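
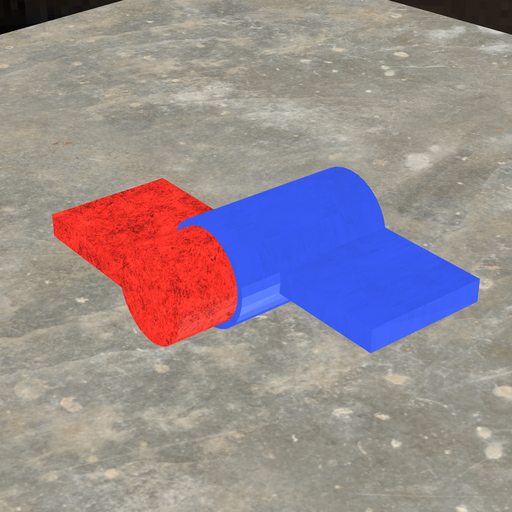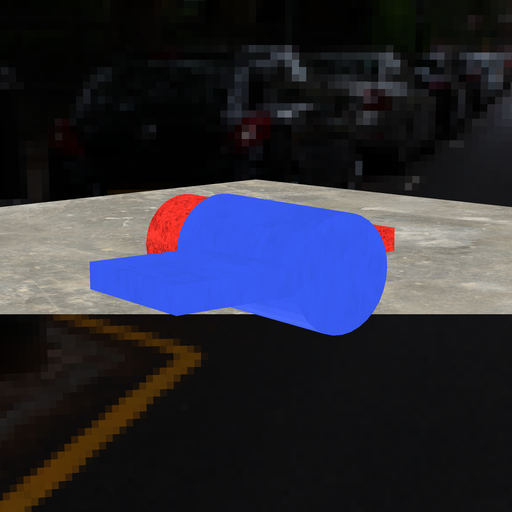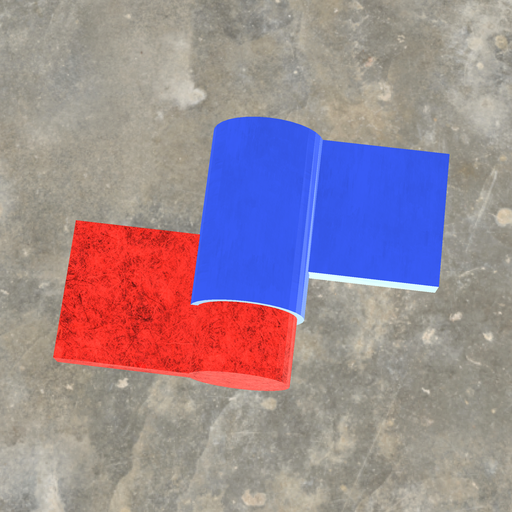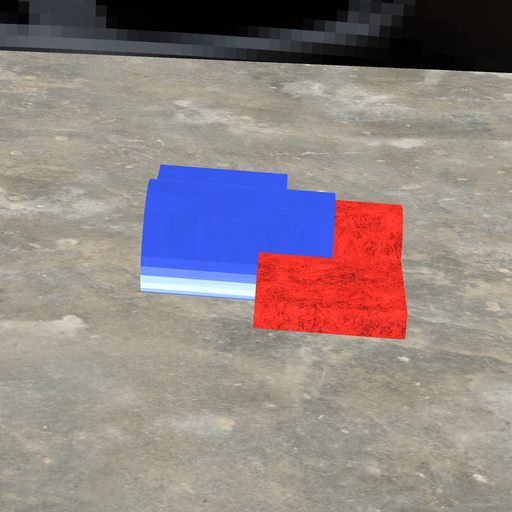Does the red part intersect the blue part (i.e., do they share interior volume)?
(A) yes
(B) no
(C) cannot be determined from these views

(A) yes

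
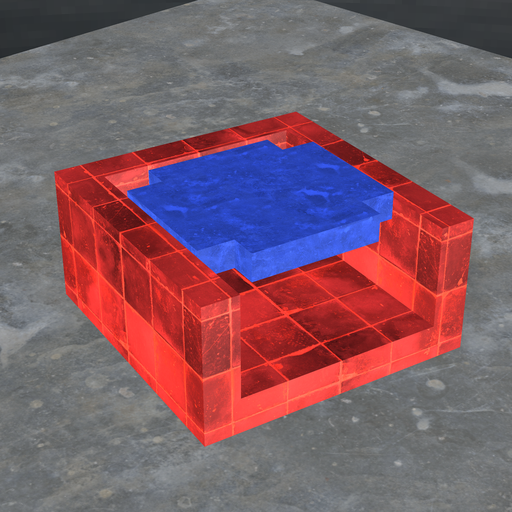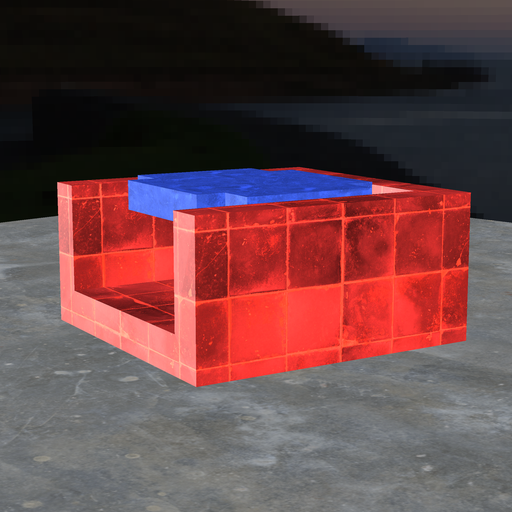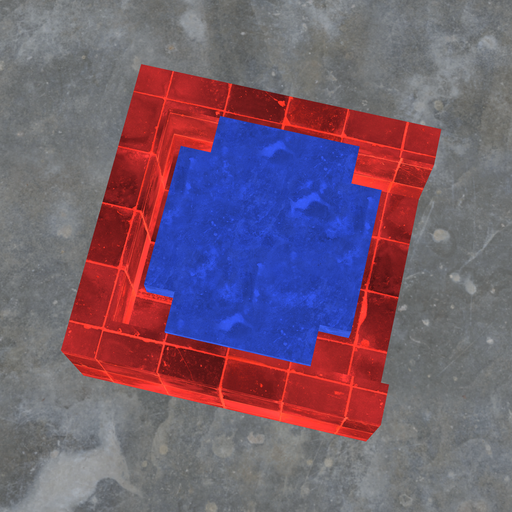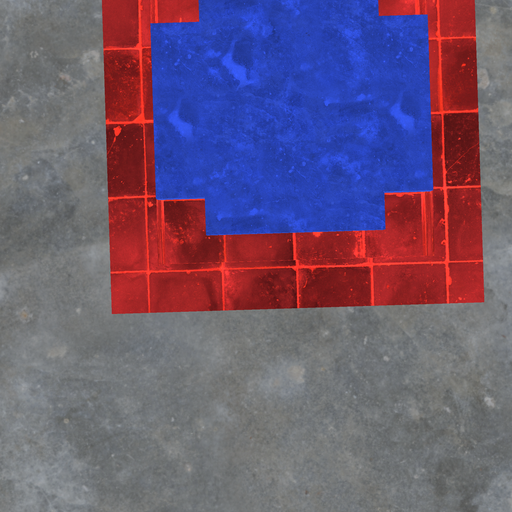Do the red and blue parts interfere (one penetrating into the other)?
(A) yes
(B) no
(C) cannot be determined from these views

(B) no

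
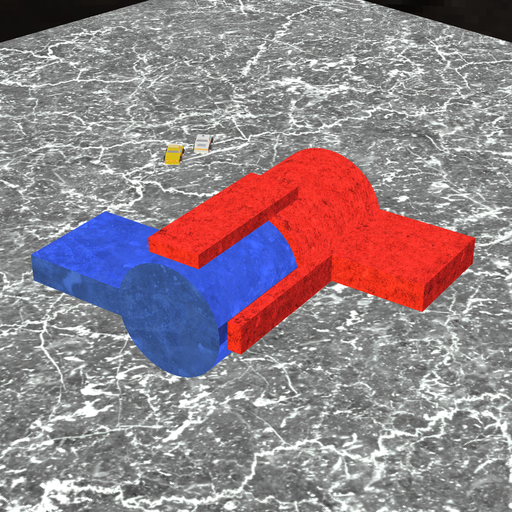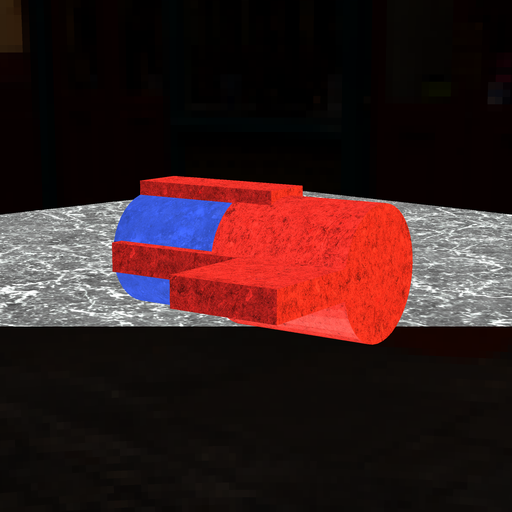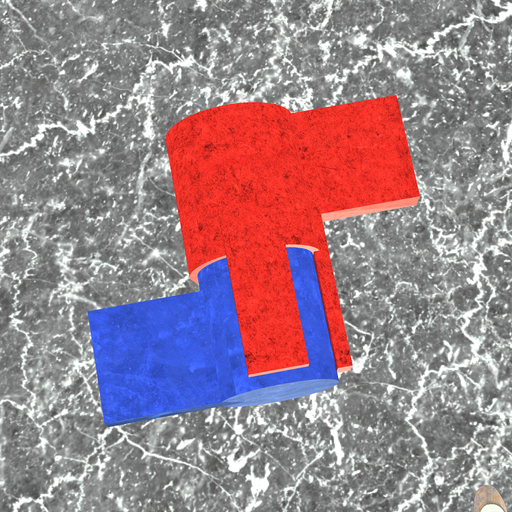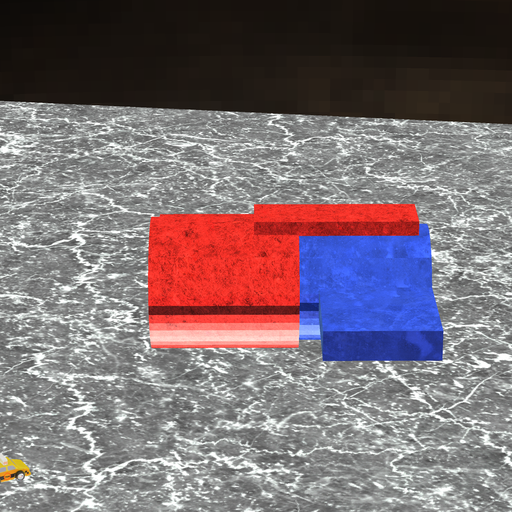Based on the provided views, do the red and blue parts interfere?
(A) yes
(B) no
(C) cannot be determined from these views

(A) yes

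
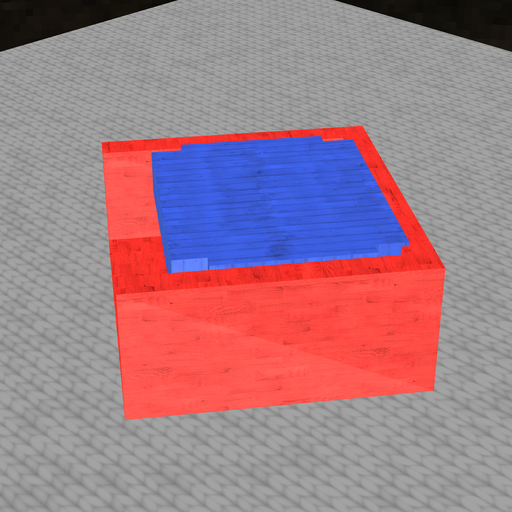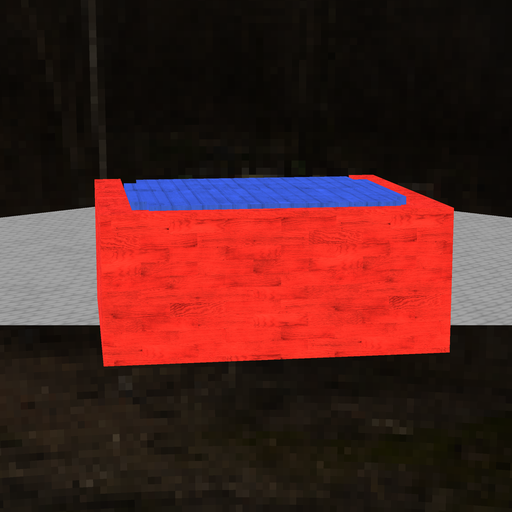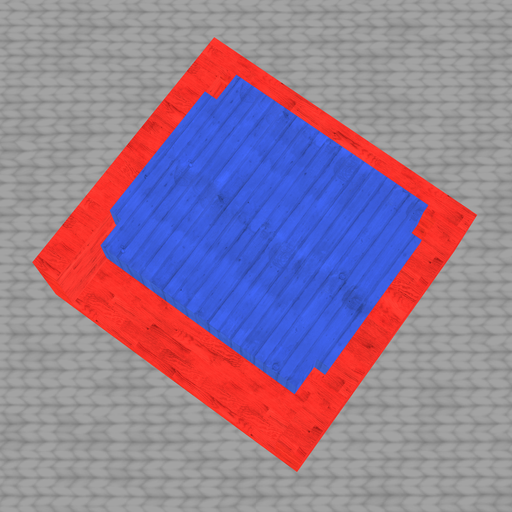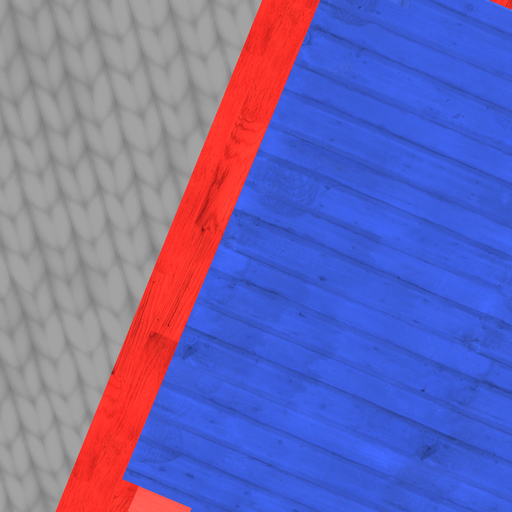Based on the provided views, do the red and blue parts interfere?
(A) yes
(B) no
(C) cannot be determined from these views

(A) yes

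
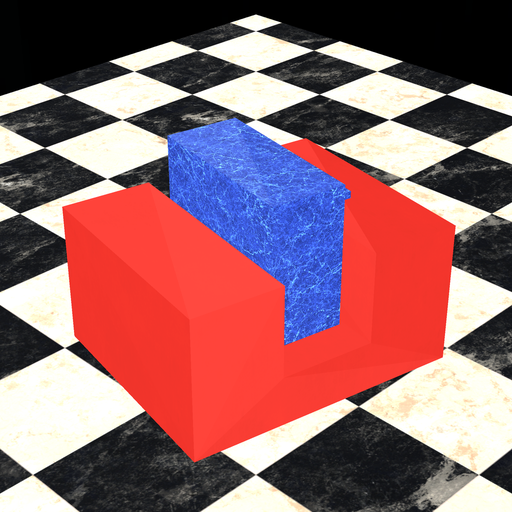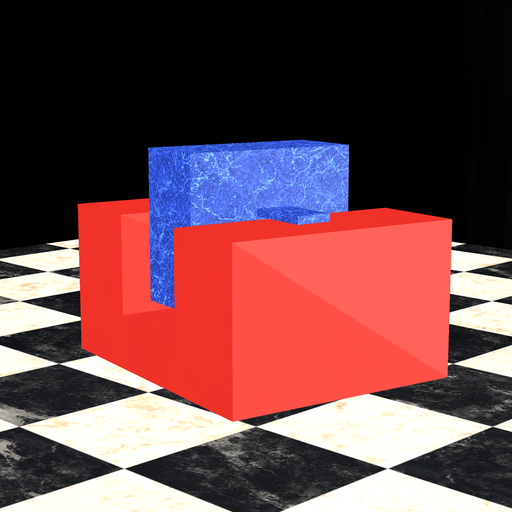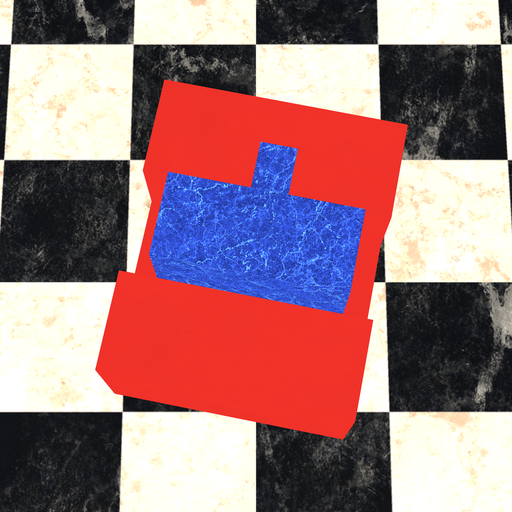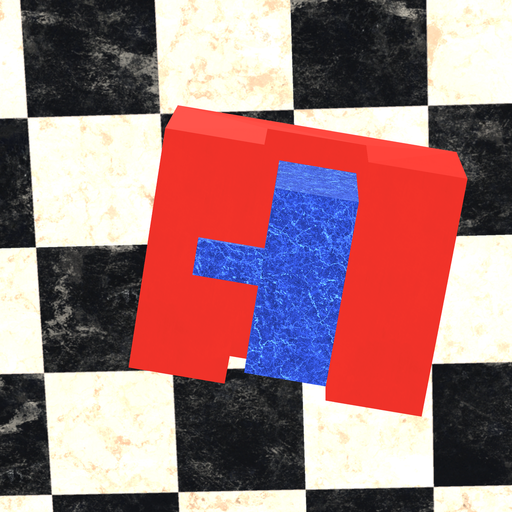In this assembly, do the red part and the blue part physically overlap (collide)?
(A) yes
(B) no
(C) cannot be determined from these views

(B) no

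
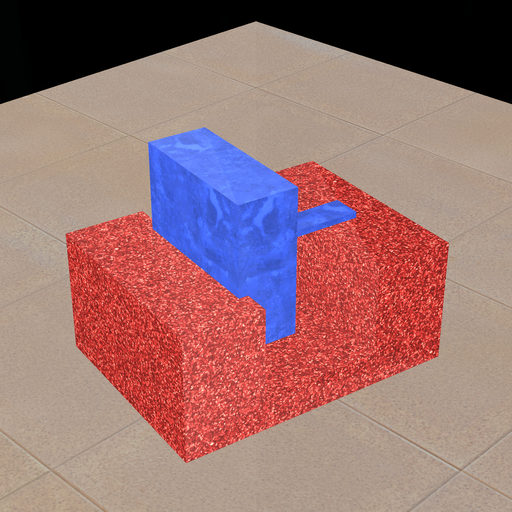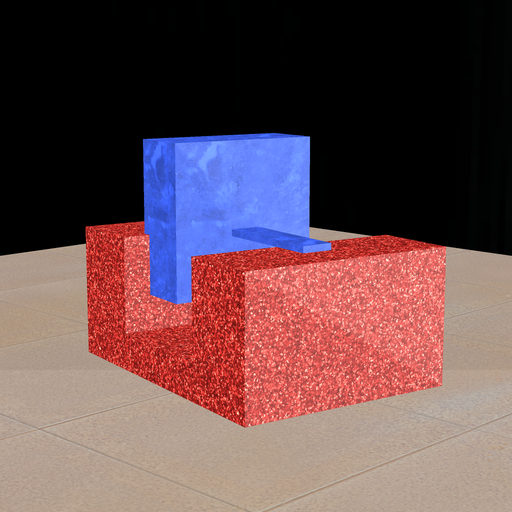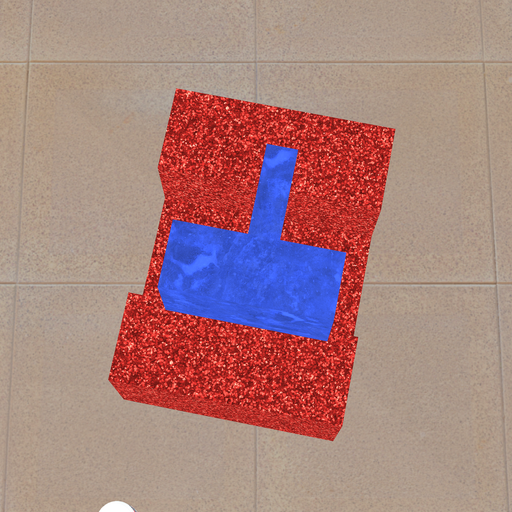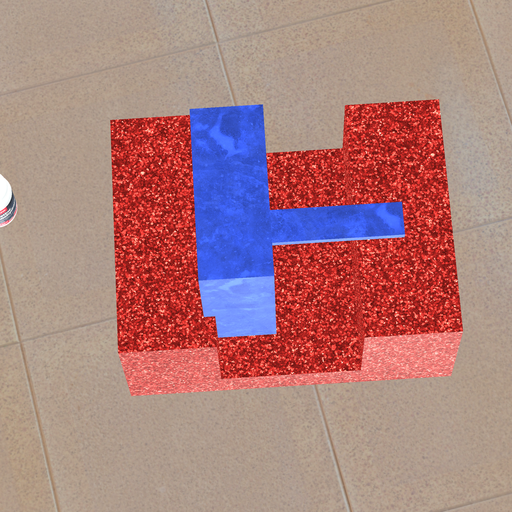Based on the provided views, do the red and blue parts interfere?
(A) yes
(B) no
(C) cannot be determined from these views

(A) yes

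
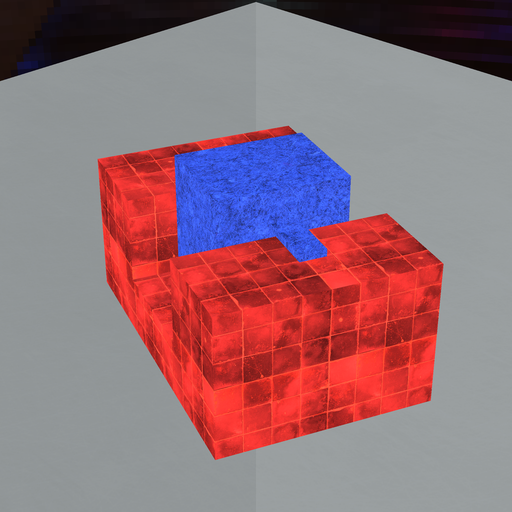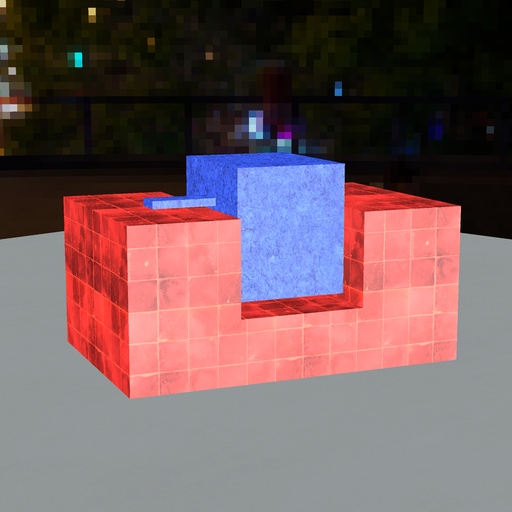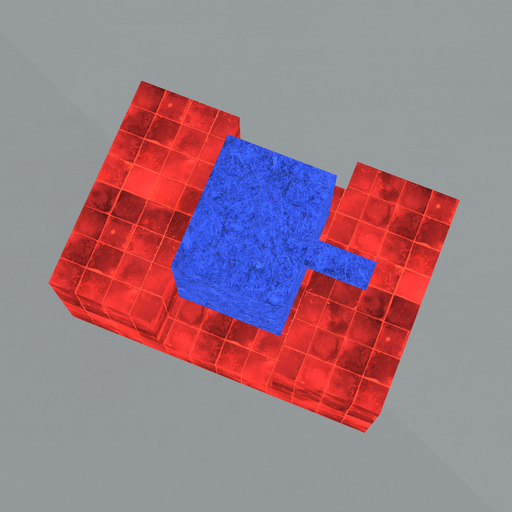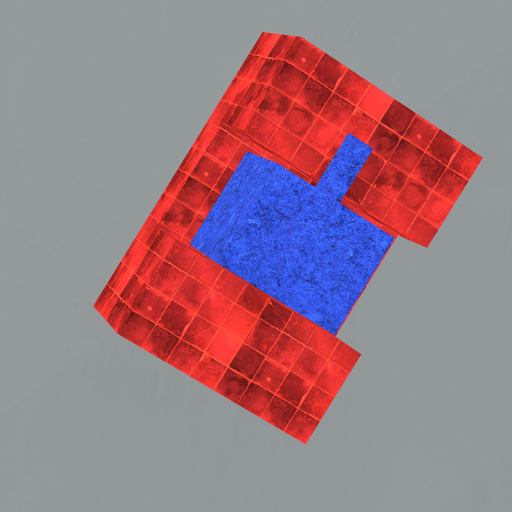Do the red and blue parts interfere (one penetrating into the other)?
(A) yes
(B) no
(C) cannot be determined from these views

(B) no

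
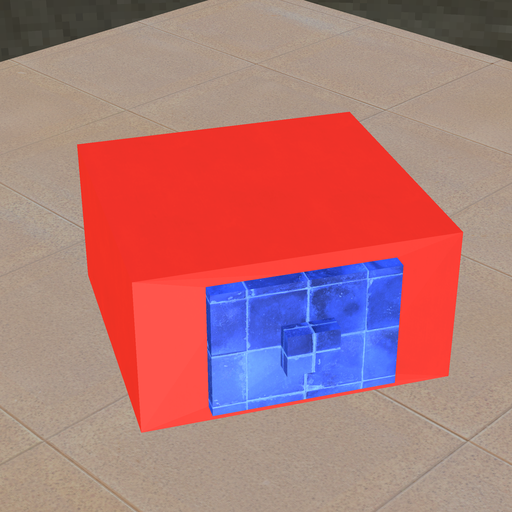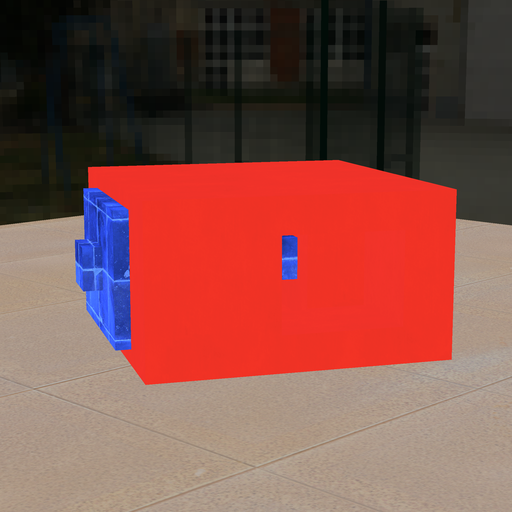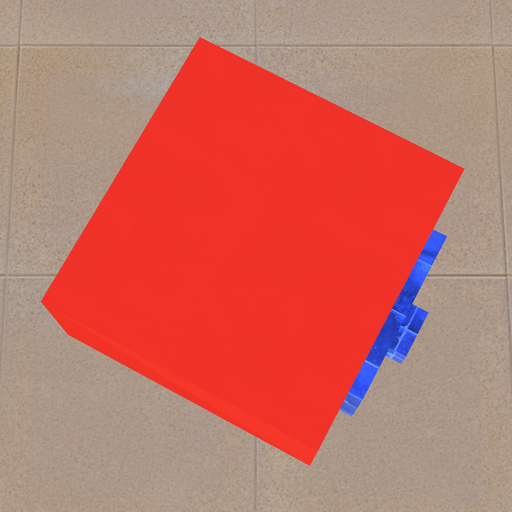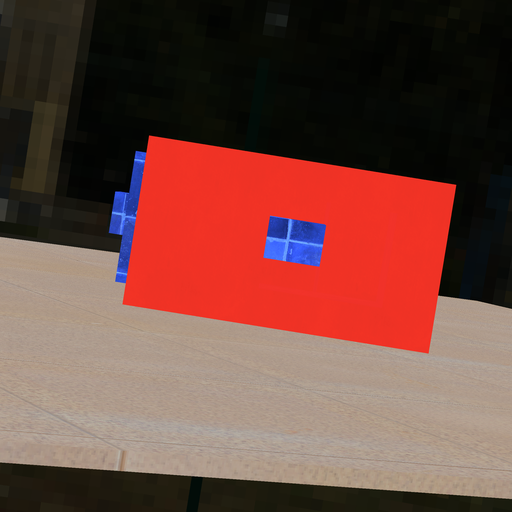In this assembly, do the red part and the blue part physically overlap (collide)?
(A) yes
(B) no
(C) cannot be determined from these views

(A) yes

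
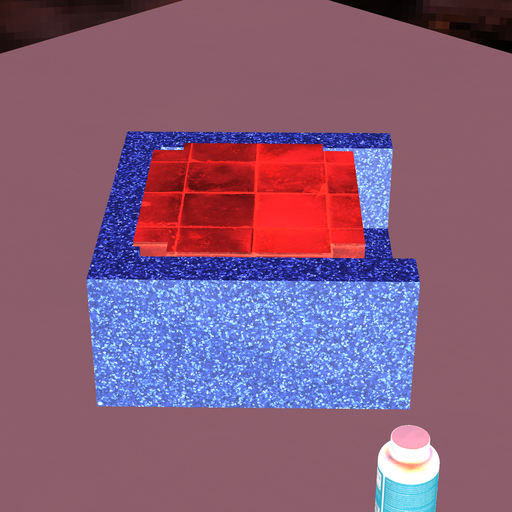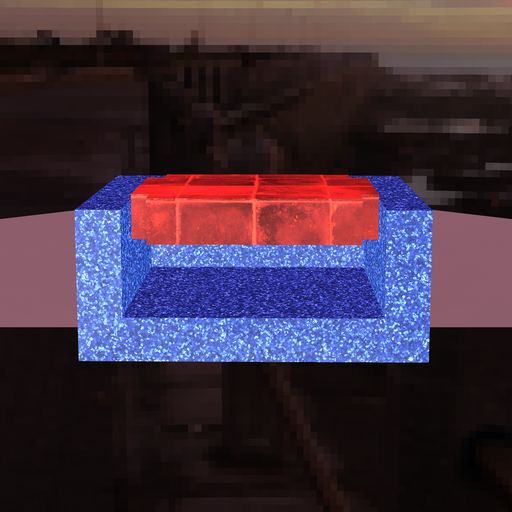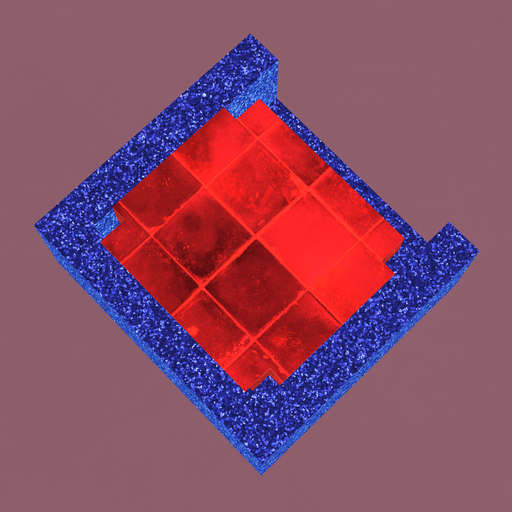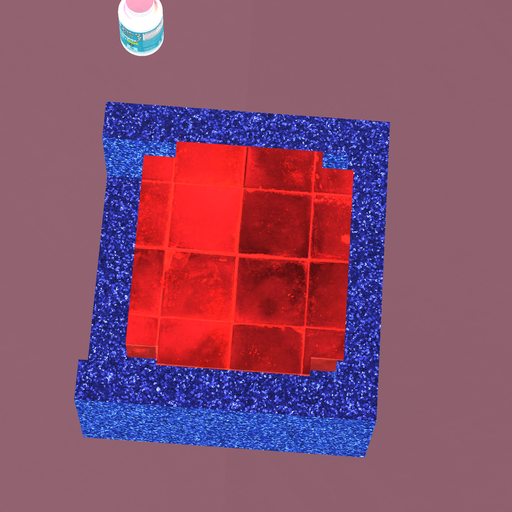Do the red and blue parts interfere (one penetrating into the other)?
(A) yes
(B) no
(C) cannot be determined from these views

(A) yes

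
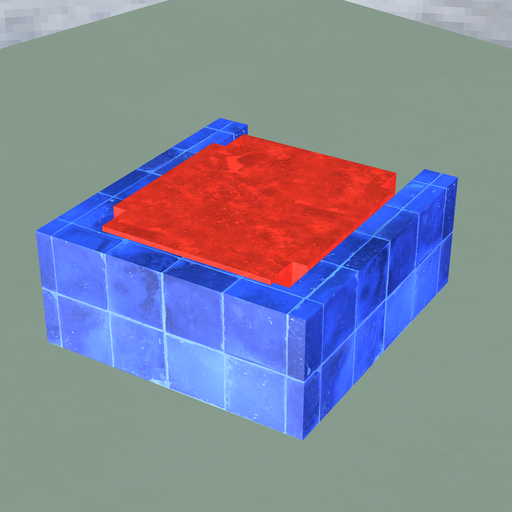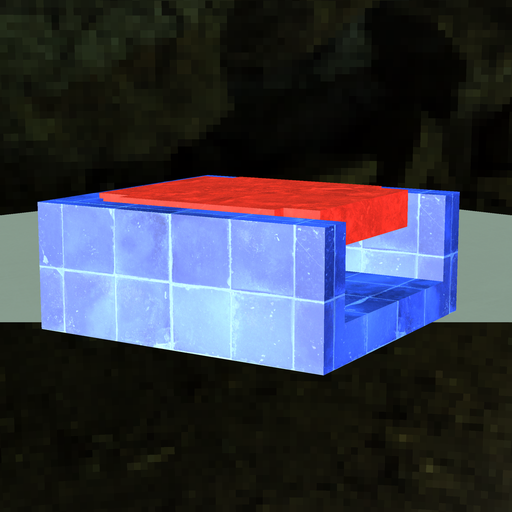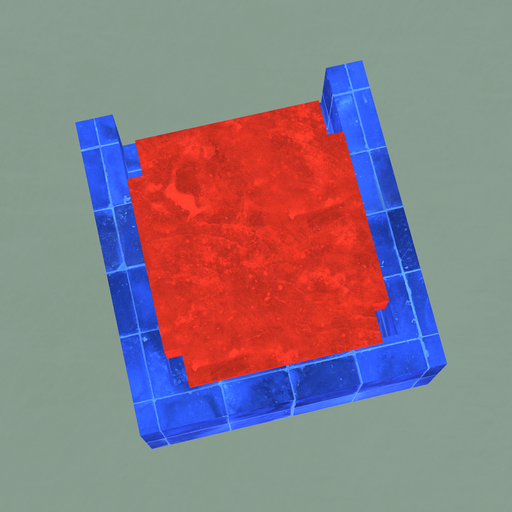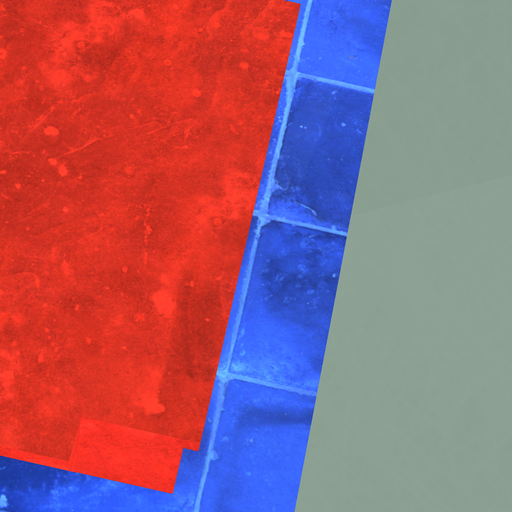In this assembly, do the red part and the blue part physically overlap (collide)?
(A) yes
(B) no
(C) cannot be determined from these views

(A) yes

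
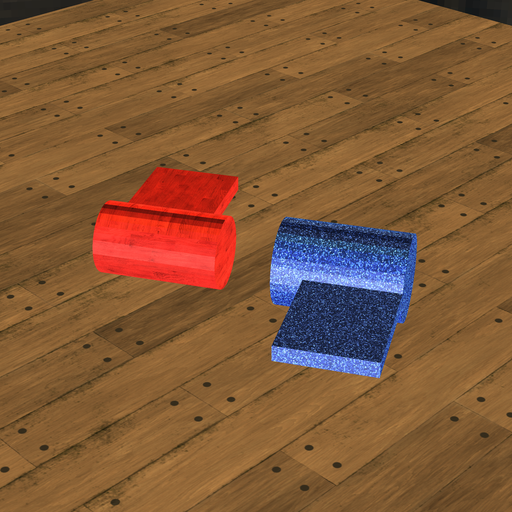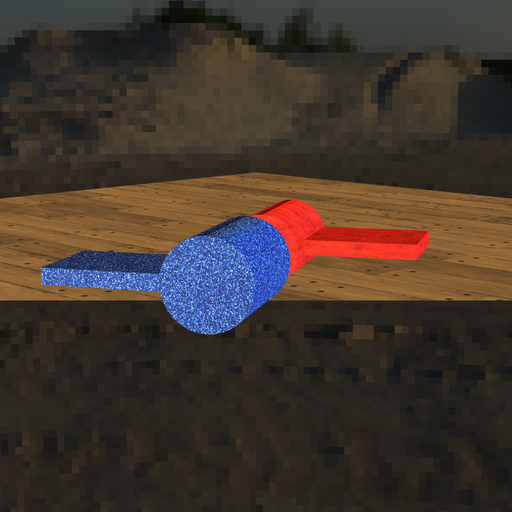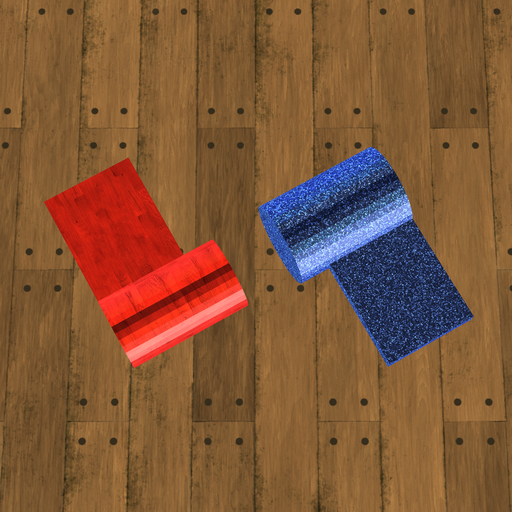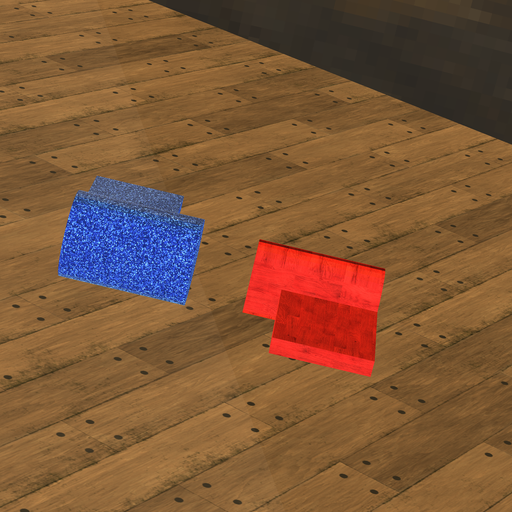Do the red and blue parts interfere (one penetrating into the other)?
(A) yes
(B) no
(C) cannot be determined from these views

(B) no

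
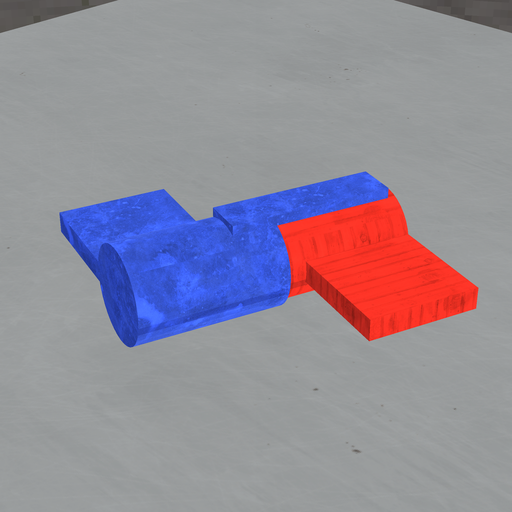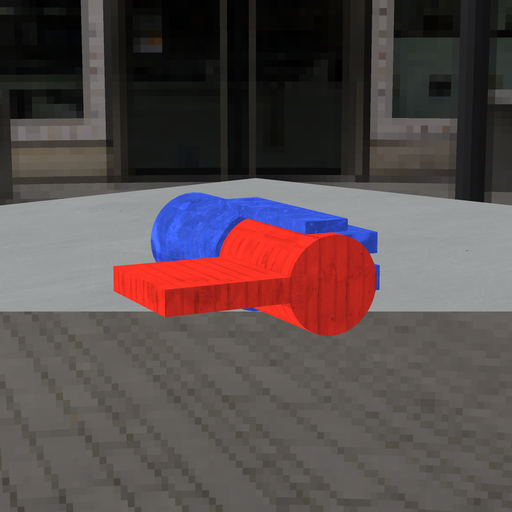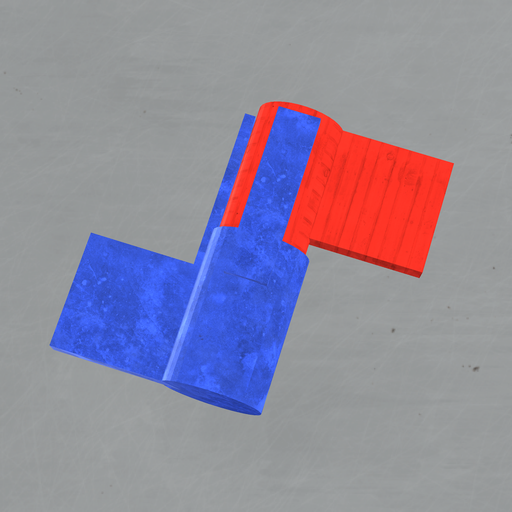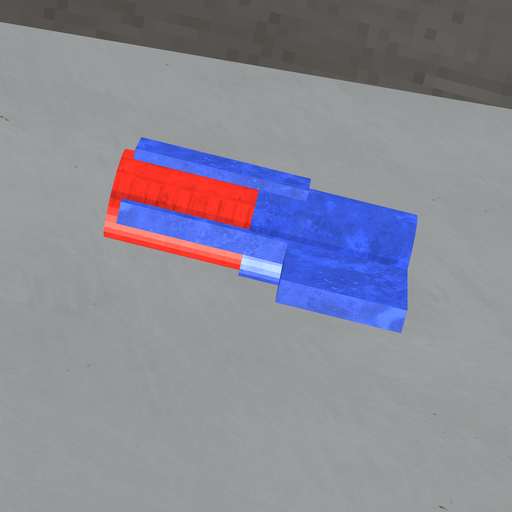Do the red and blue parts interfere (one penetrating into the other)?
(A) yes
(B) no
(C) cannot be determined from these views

(A) yes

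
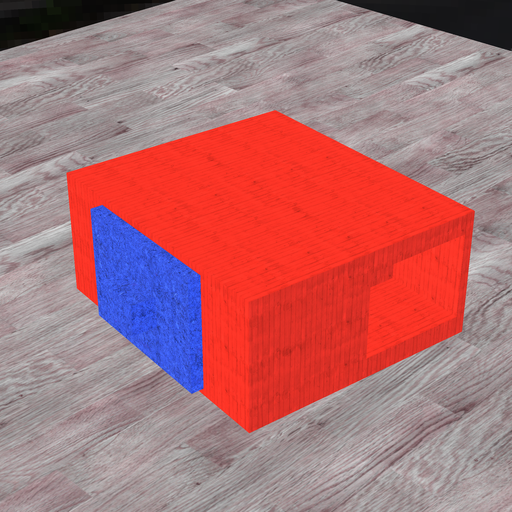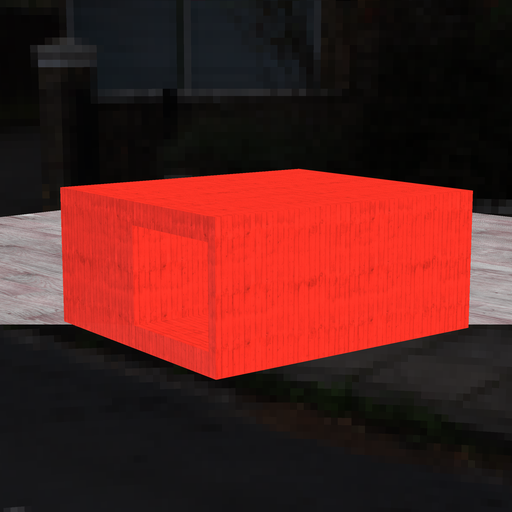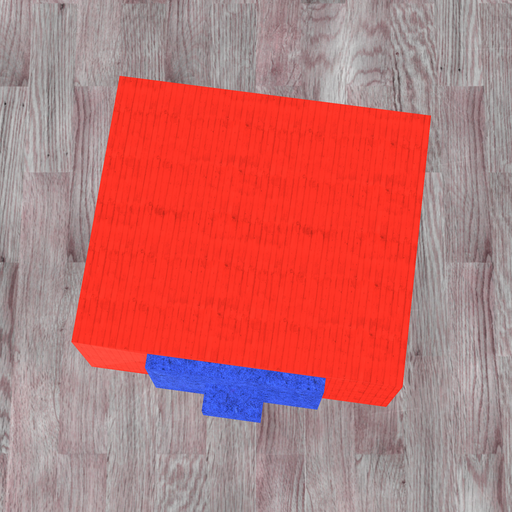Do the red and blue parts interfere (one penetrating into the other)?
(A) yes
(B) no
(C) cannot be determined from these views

(C) cannot be determined from these views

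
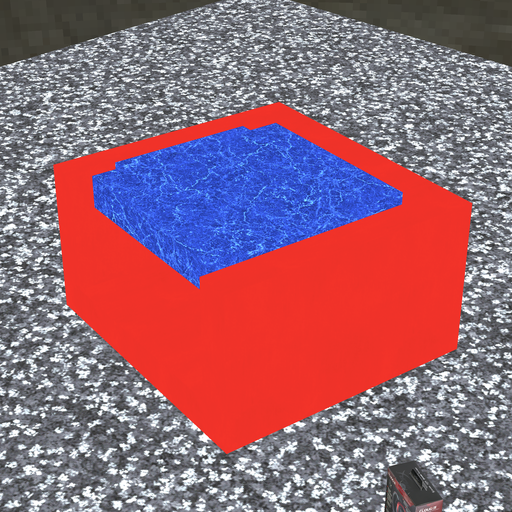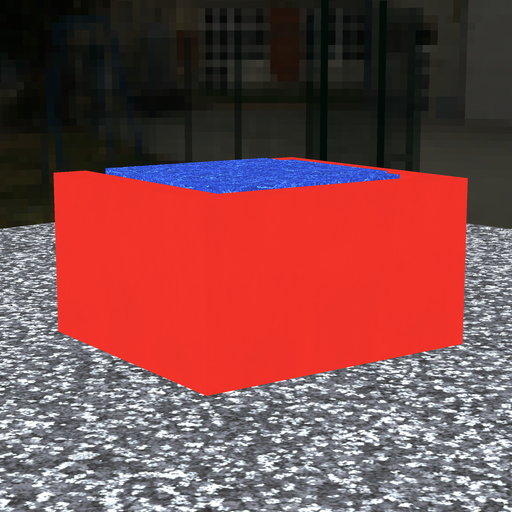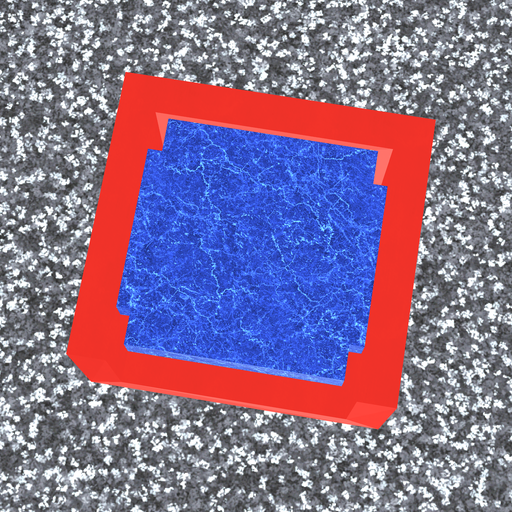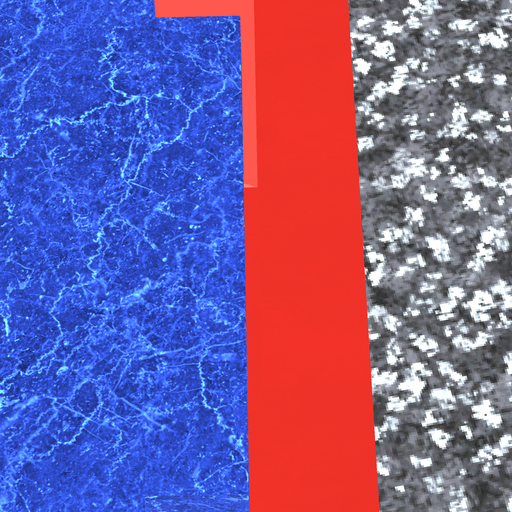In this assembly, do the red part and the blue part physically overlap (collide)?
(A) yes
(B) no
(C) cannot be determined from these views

(B) no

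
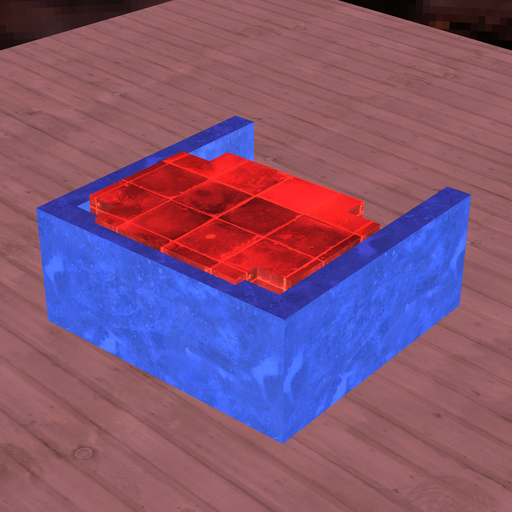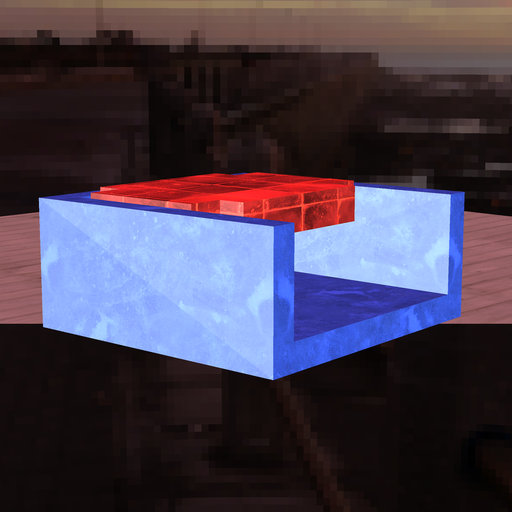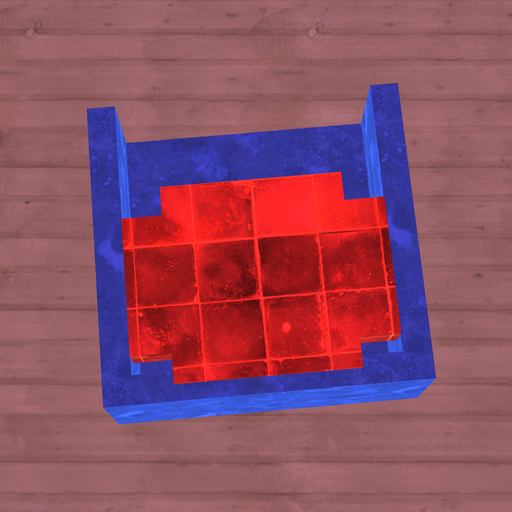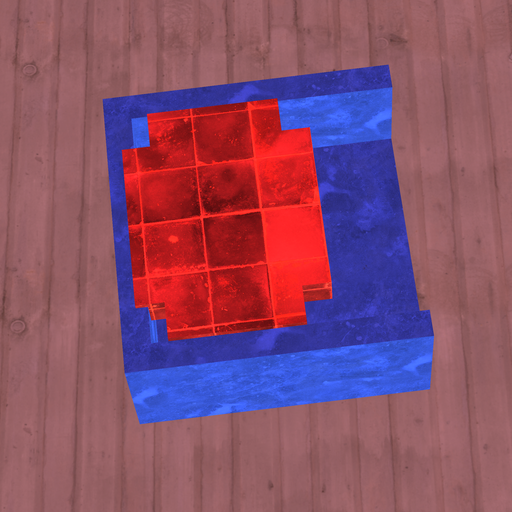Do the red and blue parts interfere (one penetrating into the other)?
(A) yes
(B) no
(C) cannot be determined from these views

(A) yes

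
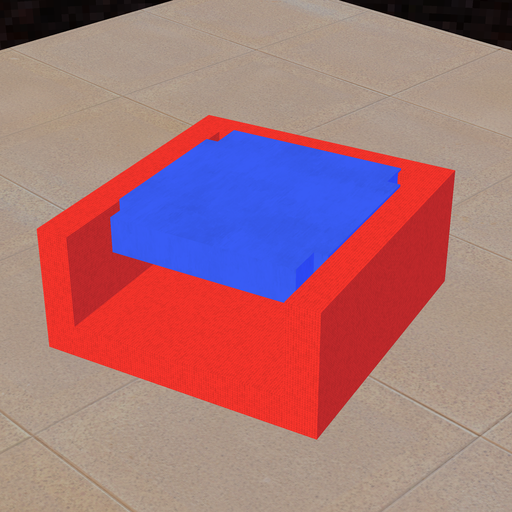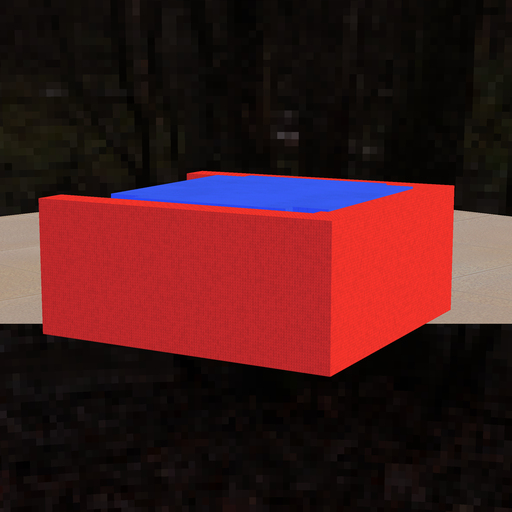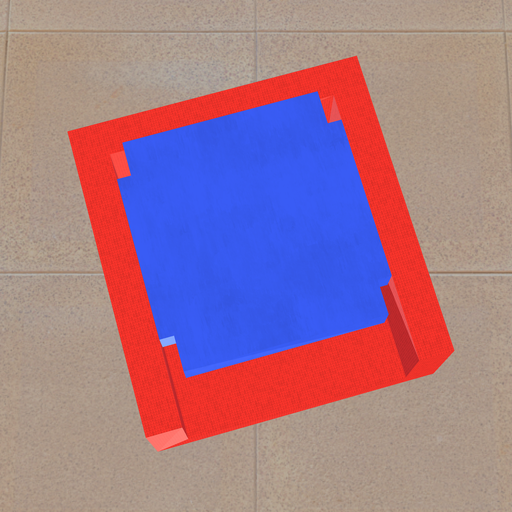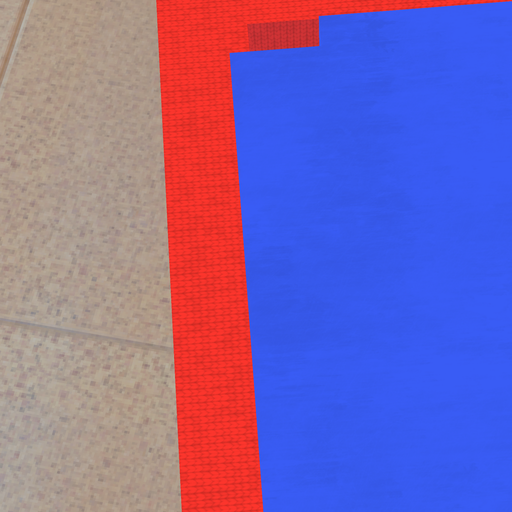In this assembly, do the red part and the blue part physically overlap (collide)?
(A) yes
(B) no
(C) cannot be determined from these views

(A) yes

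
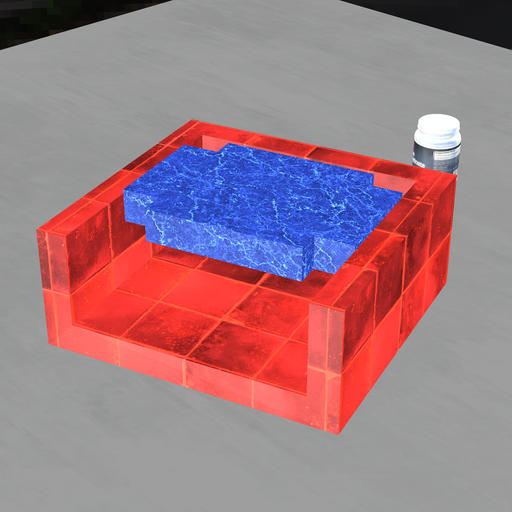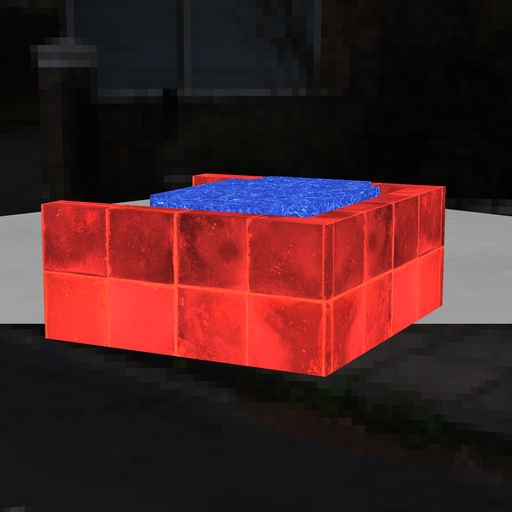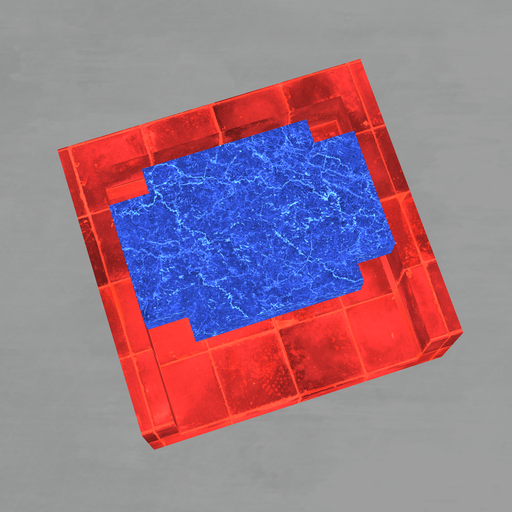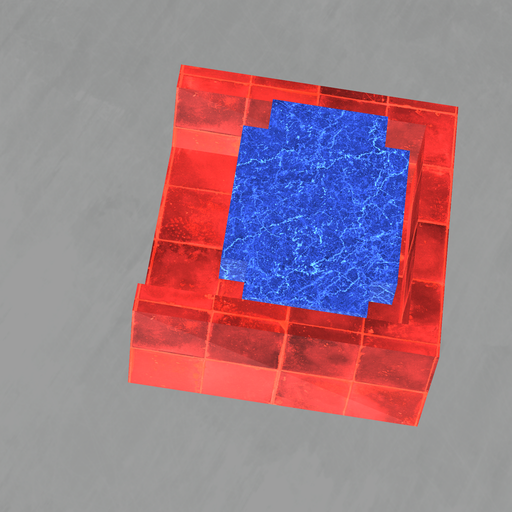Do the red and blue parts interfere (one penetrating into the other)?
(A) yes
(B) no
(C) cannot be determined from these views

(B) no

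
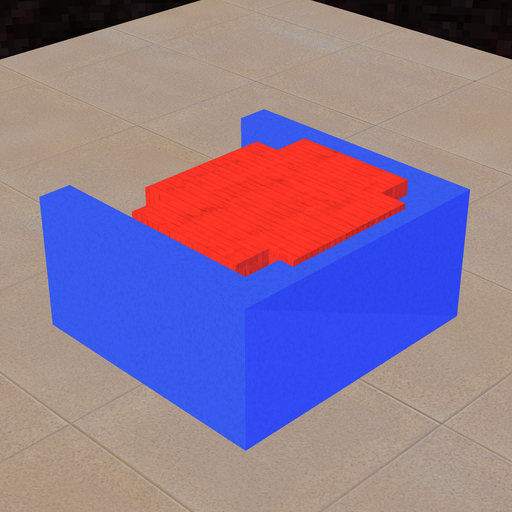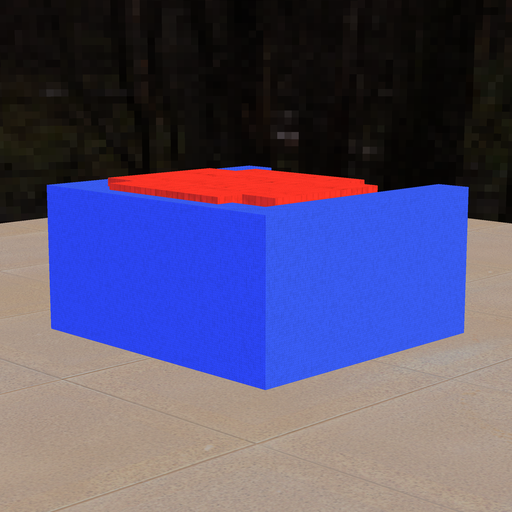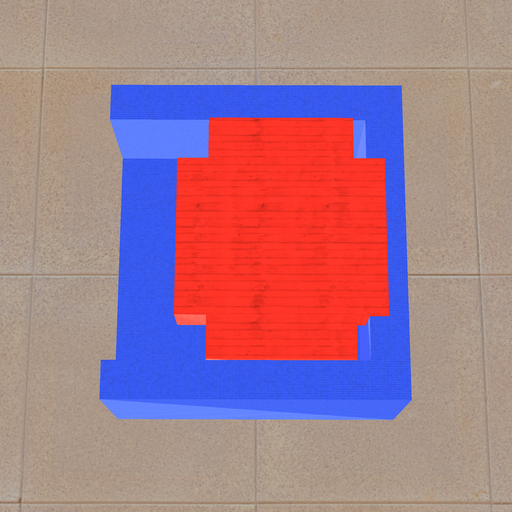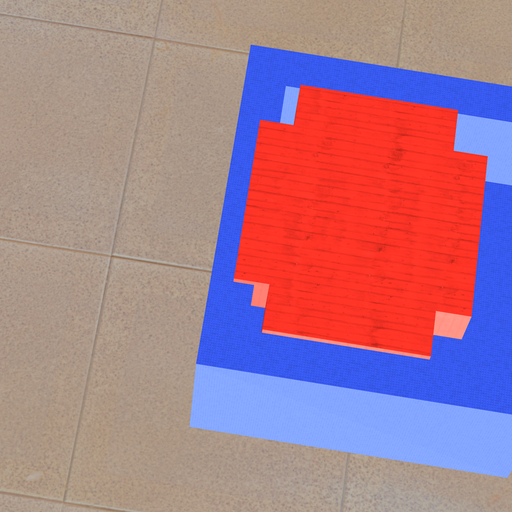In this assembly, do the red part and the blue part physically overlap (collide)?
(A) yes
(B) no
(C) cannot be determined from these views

(A) yes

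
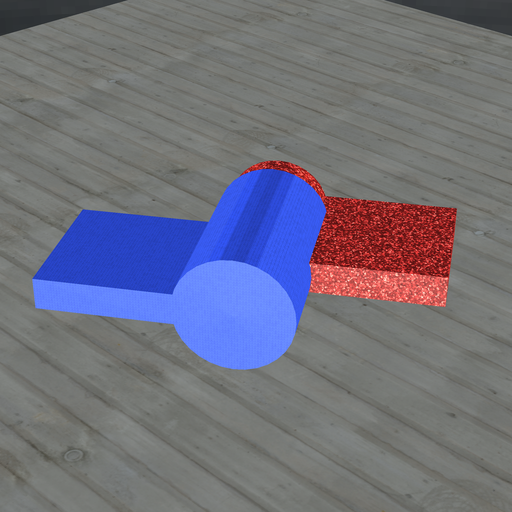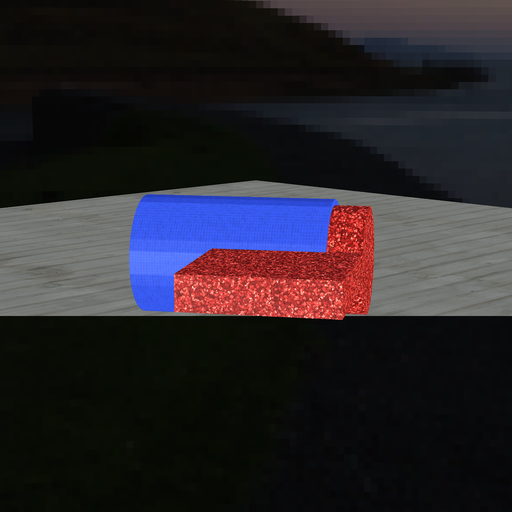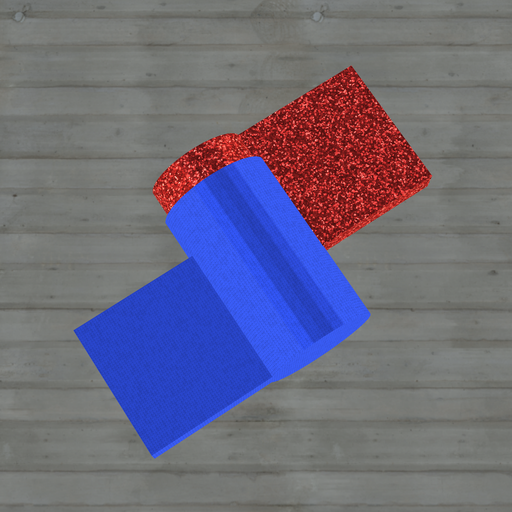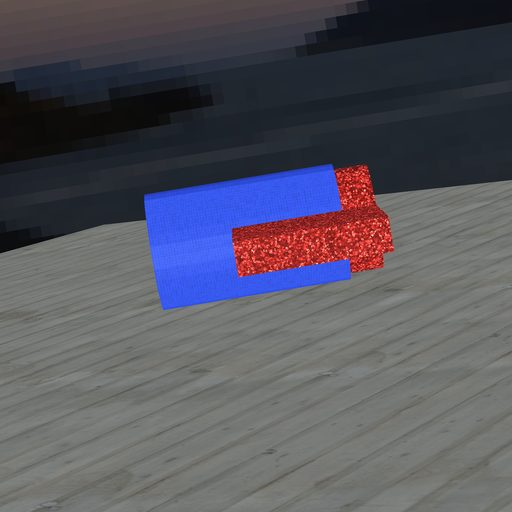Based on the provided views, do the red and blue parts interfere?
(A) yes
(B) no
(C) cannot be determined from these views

(A) yes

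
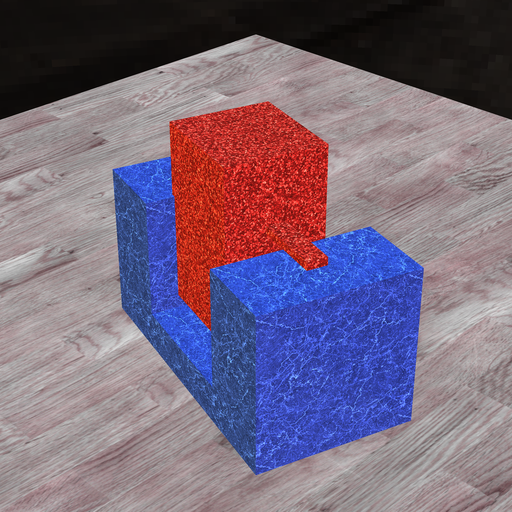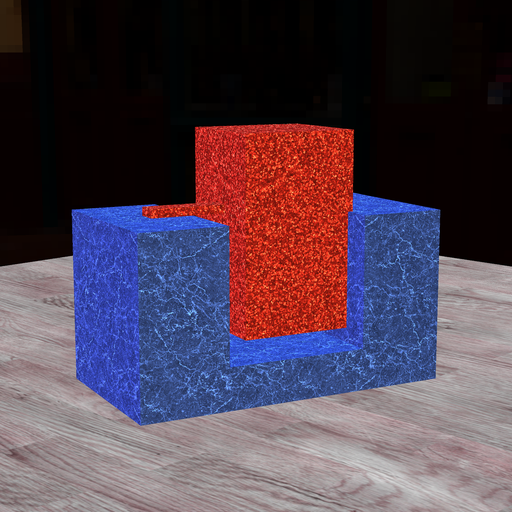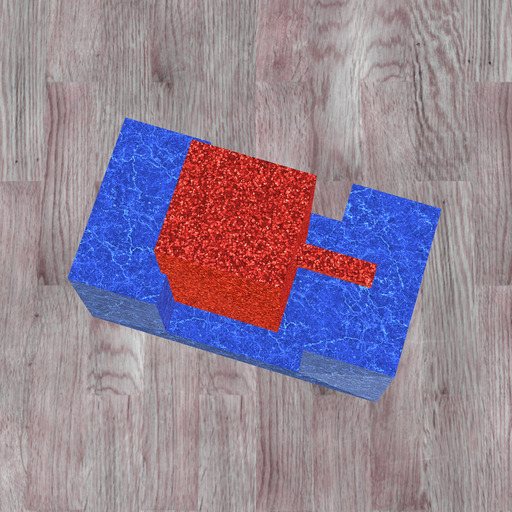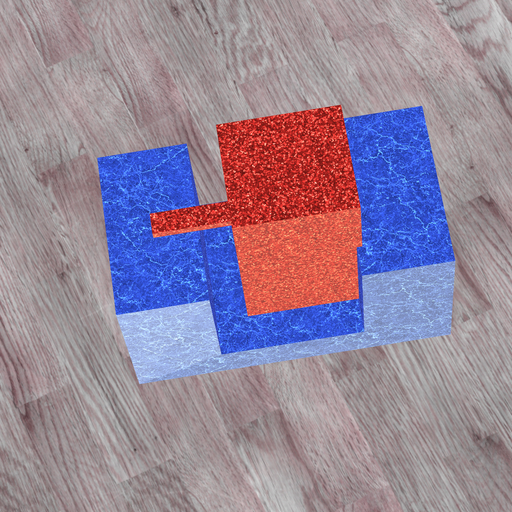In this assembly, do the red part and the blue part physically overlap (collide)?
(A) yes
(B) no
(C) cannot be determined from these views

(A) yes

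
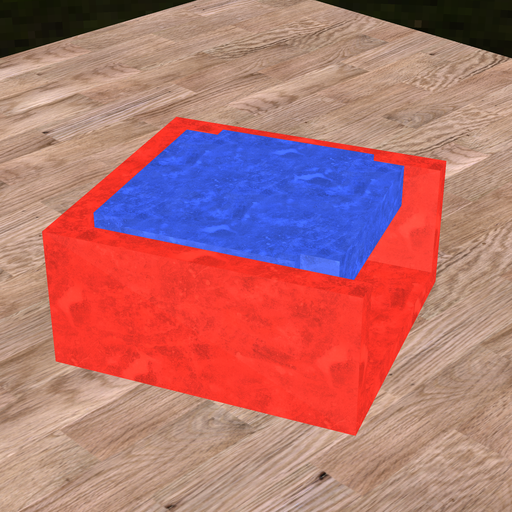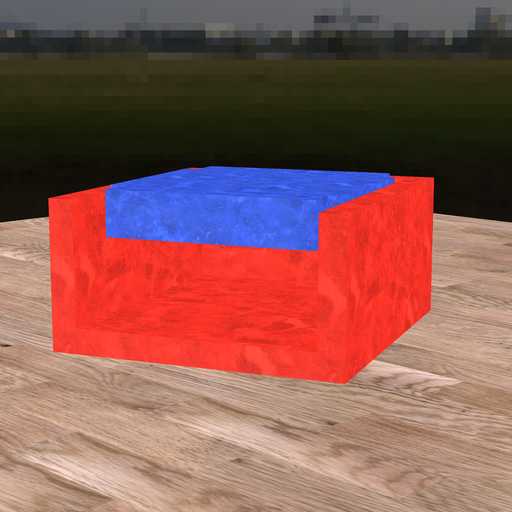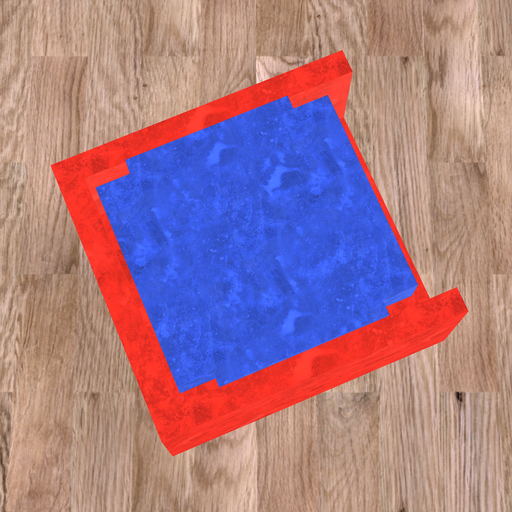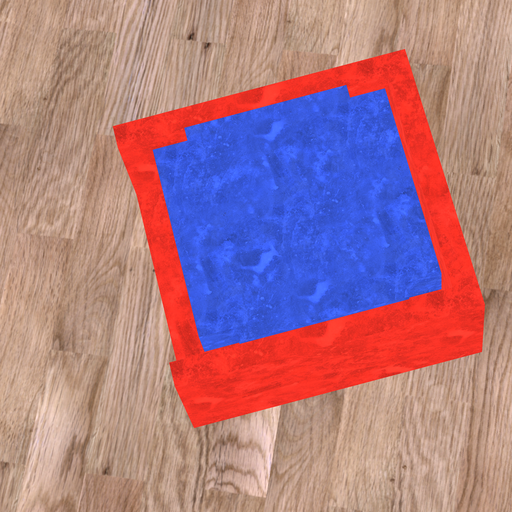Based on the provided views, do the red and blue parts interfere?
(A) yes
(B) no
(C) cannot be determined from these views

(B) no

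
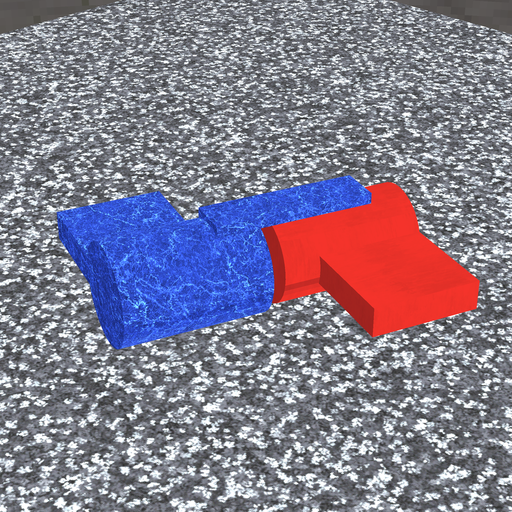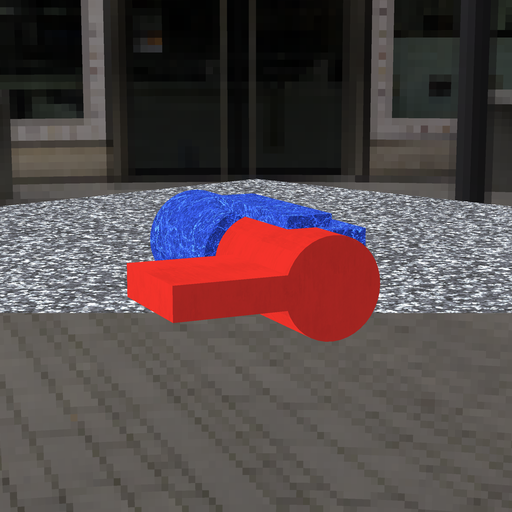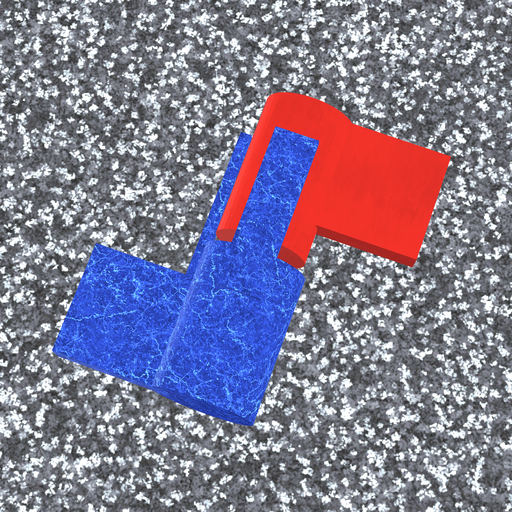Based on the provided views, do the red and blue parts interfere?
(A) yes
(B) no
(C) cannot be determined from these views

(B) no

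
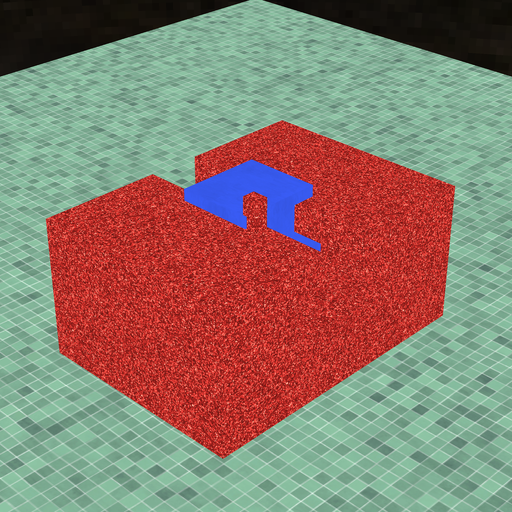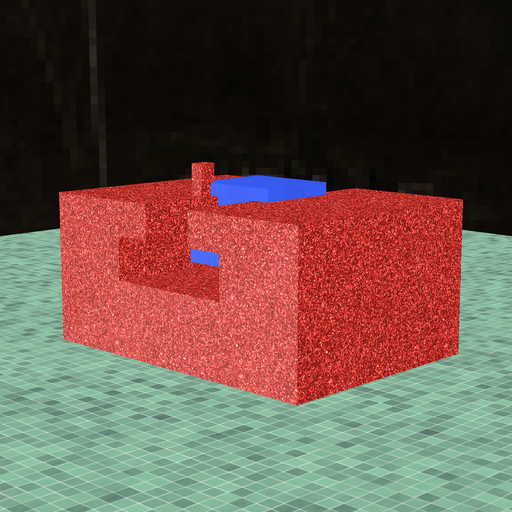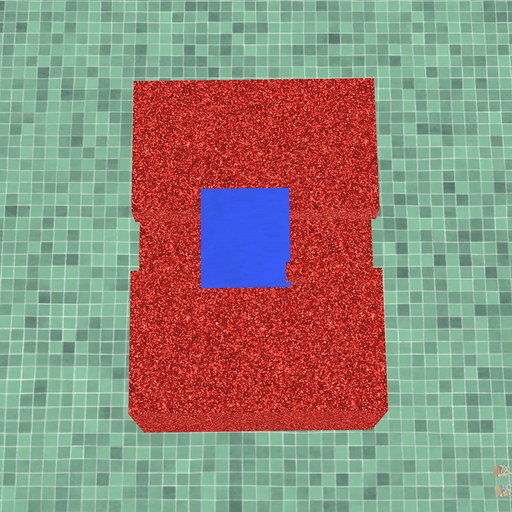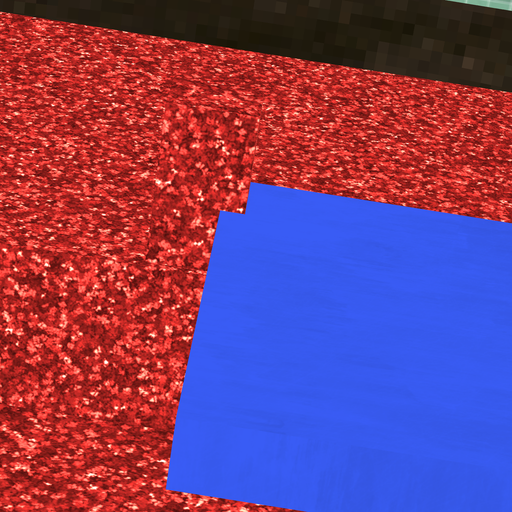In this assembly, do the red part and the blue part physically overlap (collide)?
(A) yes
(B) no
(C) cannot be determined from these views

(A) yes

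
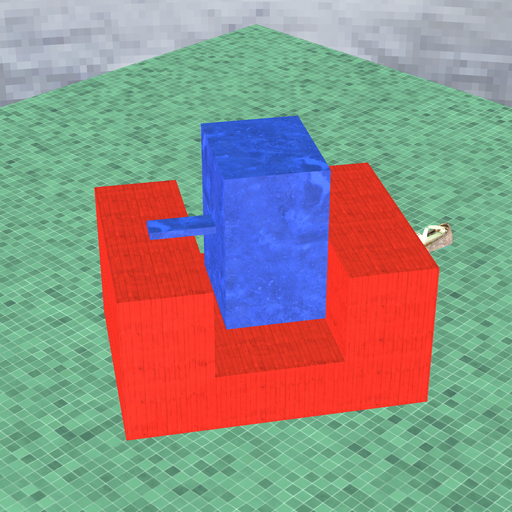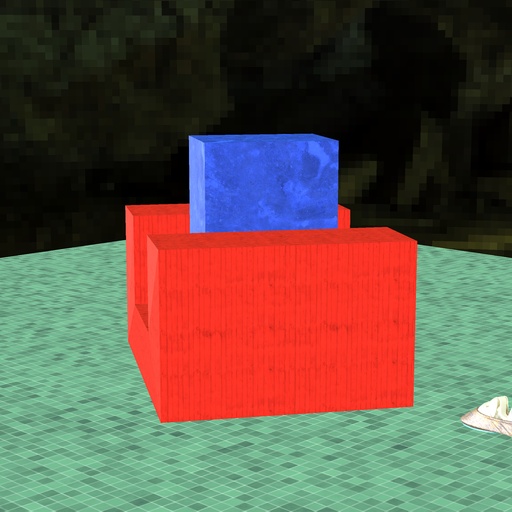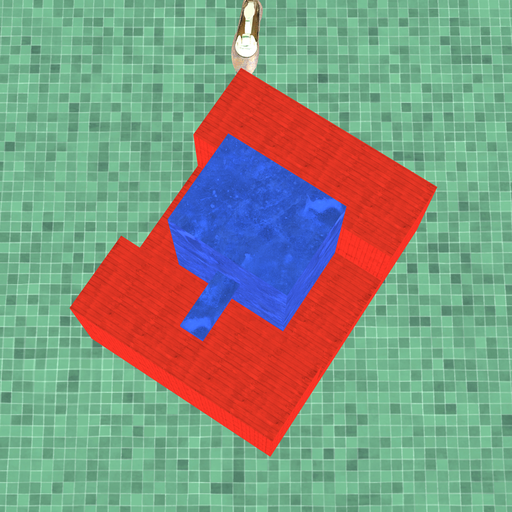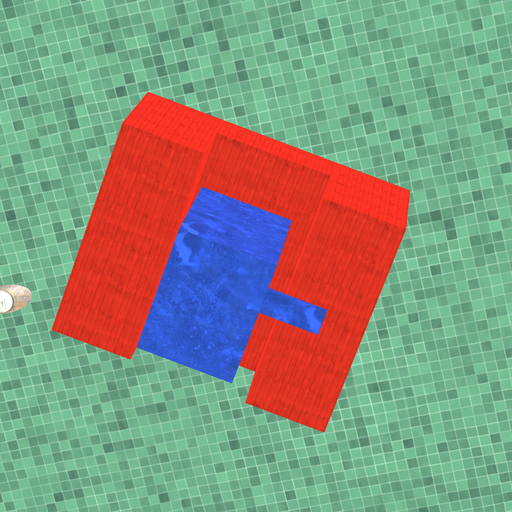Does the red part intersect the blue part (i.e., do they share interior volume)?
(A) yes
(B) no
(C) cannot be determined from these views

(B) no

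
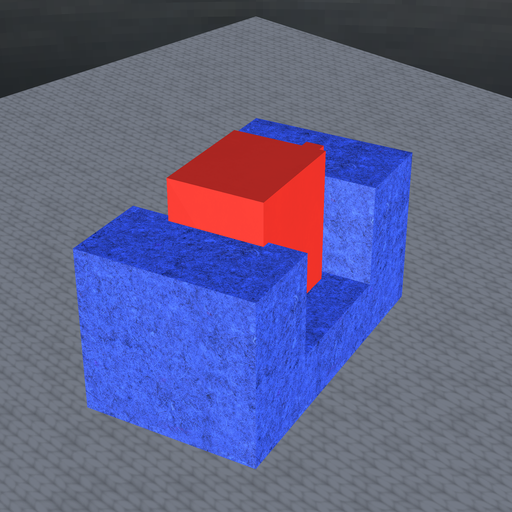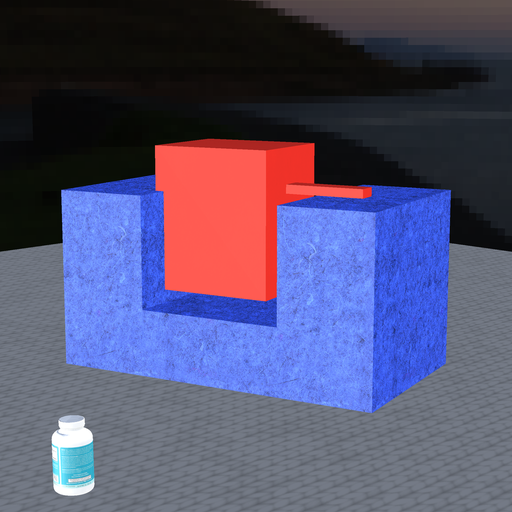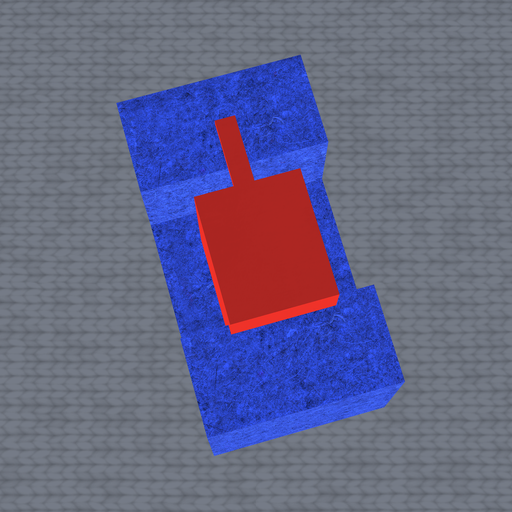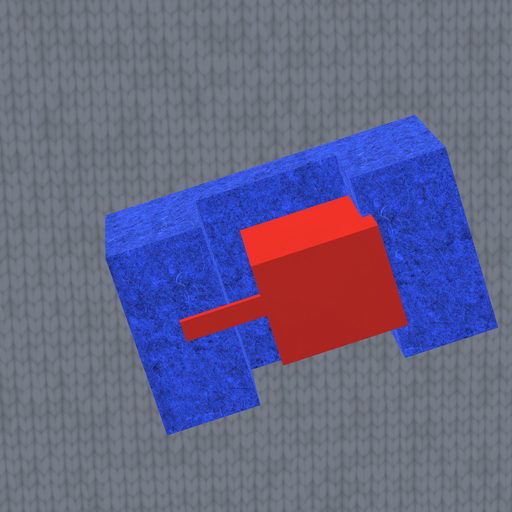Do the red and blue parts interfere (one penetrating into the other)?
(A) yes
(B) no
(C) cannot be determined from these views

(A) yes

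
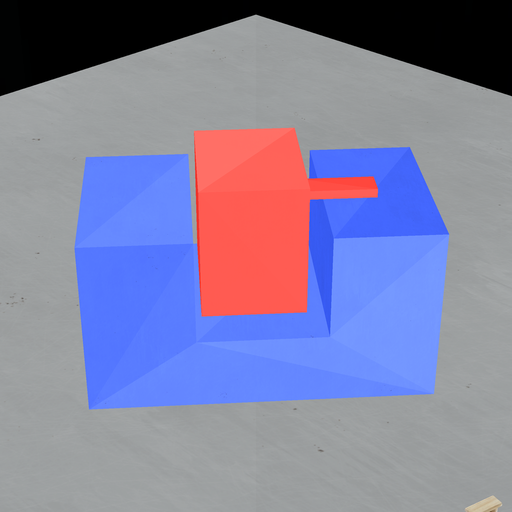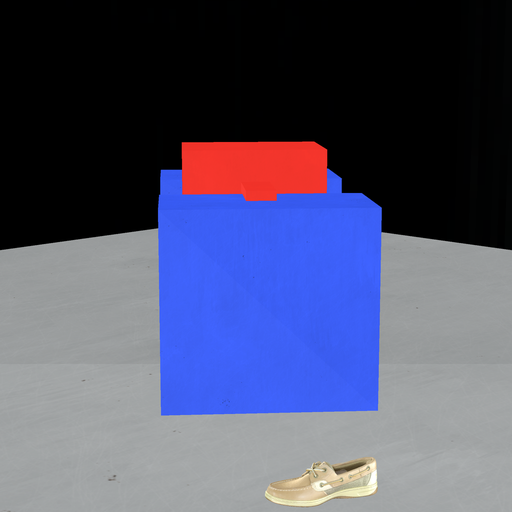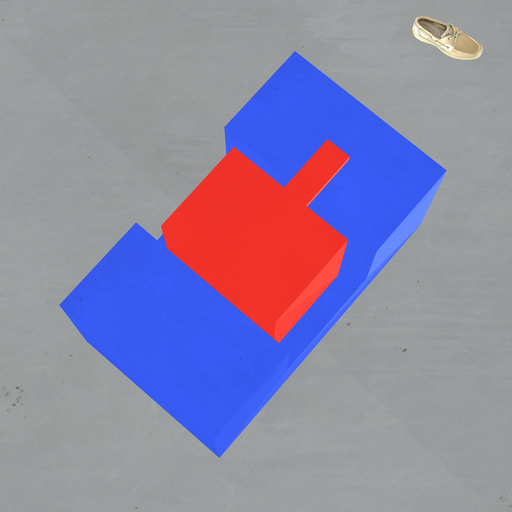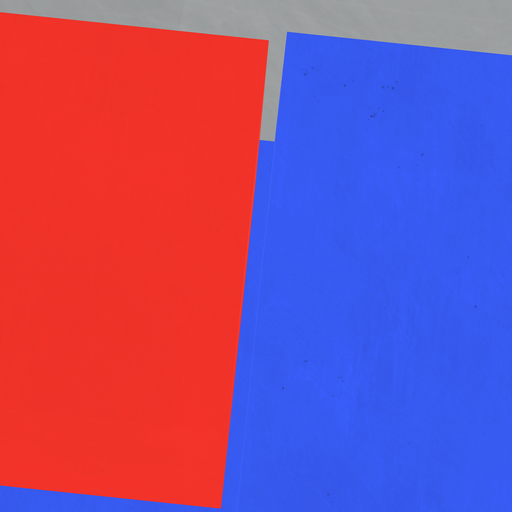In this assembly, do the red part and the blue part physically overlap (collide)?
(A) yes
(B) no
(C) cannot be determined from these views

(B) no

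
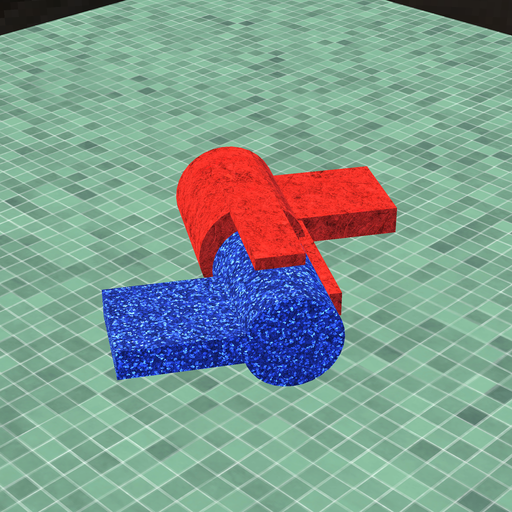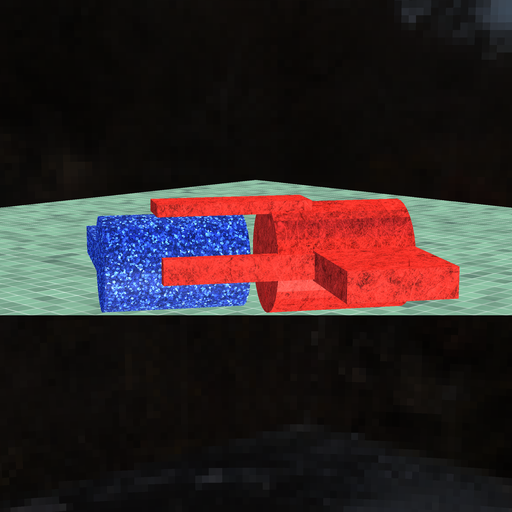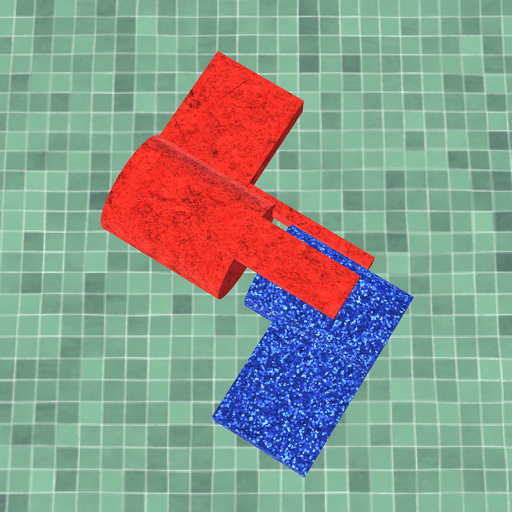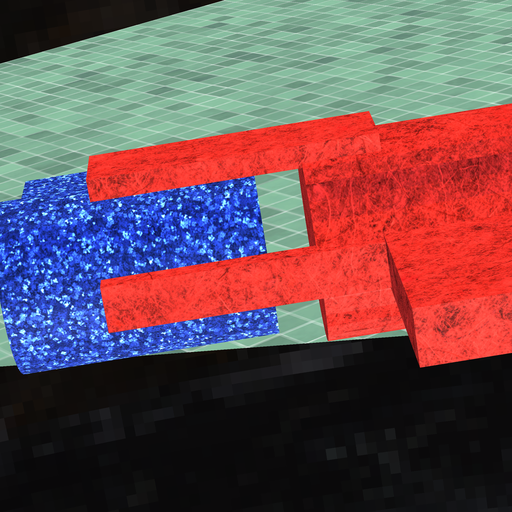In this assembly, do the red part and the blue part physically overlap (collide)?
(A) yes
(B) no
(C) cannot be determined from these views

(B) no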